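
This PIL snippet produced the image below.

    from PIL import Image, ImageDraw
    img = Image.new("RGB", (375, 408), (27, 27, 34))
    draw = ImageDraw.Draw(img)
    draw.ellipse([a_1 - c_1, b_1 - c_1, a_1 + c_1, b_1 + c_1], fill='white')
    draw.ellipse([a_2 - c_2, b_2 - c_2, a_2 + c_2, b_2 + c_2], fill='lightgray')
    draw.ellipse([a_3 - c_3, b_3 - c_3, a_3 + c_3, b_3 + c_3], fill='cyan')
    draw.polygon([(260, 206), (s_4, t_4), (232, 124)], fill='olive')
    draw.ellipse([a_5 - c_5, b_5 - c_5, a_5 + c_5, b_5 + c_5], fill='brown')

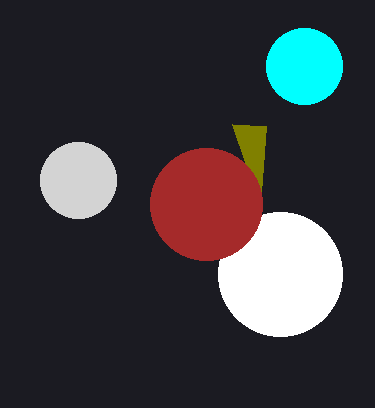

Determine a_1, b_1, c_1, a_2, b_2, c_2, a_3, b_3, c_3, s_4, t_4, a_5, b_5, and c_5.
a_1 = 280, b_1 = 274, c_1 = 62, a_2 = 78, b_2 = 180, c_2 = 38, a_3 = 304, b_3 = 66, c_3 = 38, s_4 = 266, t_4 = 126, a_5 = 206, b_5 = 204, c_5 = 56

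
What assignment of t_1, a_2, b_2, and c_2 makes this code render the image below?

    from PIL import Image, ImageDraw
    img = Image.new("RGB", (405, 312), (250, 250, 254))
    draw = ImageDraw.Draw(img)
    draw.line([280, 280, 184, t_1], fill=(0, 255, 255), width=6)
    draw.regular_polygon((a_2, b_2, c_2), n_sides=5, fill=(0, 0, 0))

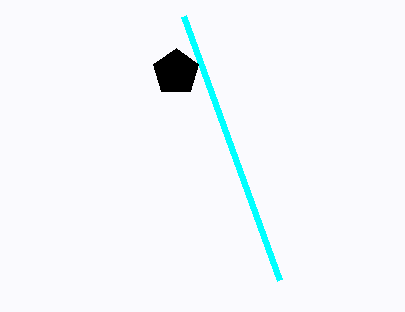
t_1 = 16, a_2 = 176, b_2 = 72, c_2 = 24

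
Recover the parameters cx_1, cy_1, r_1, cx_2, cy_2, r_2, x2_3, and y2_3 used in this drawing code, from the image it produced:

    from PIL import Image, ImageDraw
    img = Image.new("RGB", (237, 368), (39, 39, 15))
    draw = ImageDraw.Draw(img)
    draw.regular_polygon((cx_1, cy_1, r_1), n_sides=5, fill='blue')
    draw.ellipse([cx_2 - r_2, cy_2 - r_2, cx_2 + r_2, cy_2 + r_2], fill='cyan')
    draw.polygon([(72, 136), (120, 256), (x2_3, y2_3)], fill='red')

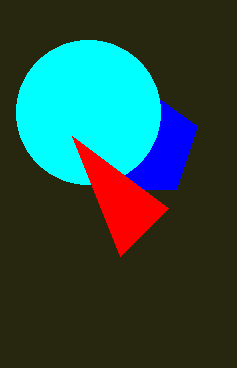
cx_1 = 144; cy_1 = 144; r_1 = 56; cx_2 = 88; cy_2 = 112; r_2 = 72; x2_3 = 168; y2_3 = 208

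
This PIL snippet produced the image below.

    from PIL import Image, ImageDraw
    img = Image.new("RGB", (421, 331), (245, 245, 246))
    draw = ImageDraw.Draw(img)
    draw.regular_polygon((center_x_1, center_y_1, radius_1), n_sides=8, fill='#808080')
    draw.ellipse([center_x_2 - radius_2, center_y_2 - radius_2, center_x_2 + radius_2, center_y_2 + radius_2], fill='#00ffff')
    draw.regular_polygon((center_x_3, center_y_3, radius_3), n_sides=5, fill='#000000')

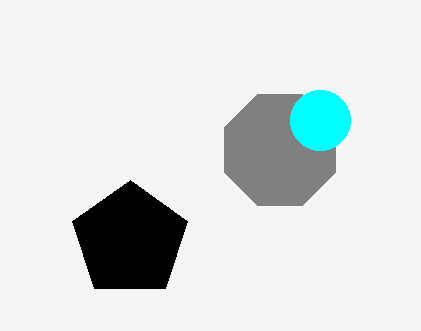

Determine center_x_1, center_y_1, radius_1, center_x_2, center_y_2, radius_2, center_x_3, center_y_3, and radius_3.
center_x_1 = 280, center_y_1 = 150, radius_1 = 60, center_x_2 = 320, center_y_2 = 120, radius_2 = 30, center_x_3 = 130, center_y_3 = 240, radius_3 = 60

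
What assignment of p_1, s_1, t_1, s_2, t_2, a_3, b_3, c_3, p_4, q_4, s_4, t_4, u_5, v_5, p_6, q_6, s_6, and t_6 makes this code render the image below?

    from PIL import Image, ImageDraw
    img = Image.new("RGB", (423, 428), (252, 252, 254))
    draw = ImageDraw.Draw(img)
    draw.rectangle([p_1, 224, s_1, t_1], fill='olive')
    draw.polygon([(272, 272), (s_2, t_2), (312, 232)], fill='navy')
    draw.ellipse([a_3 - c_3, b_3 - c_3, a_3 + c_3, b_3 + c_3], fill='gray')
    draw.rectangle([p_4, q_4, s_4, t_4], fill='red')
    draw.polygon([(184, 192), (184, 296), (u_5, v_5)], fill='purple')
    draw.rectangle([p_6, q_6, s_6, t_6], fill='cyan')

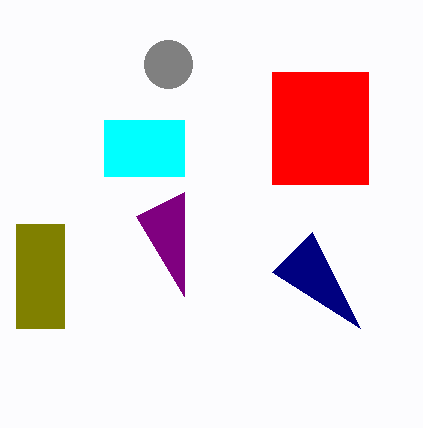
p_1 = 16, s_1 = 64, t_1 = 328, s_2 = 360, t_2 = 328, a_3 = 168, b_3 = 64, c_3 = 24, p_4 = 272, q_4 = 72, s_4 = 368, t_4 = 184, u_5 = 136, v_5 = 216, p_6 = 104, q_6 = 120, s_6 = 184, t_6 = 176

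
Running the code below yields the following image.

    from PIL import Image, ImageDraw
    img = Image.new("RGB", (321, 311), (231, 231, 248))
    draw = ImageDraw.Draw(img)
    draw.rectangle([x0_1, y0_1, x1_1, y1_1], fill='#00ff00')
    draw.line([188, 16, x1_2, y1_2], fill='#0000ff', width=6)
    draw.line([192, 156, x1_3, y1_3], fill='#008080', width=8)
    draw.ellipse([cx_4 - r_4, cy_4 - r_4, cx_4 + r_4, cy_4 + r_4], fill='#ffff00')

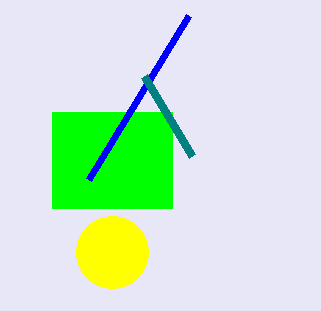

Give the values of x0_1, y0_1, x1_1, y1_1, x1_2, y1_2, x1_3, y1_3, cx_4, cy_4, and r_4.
x0_1 = 52
y0_1 = 112
x1_1 = 172
y1_1 = 208
x1_2 = 88
y1_2 = 180
x1_3 = 144
y1_3 = 76
cx_4 = 112
cy_4 = 252
r_4 = 36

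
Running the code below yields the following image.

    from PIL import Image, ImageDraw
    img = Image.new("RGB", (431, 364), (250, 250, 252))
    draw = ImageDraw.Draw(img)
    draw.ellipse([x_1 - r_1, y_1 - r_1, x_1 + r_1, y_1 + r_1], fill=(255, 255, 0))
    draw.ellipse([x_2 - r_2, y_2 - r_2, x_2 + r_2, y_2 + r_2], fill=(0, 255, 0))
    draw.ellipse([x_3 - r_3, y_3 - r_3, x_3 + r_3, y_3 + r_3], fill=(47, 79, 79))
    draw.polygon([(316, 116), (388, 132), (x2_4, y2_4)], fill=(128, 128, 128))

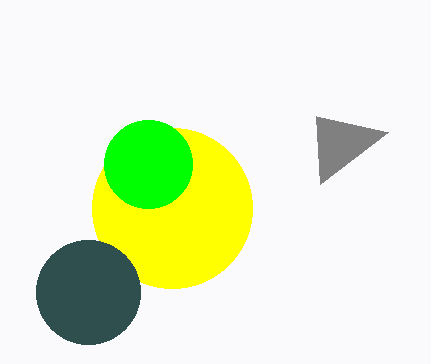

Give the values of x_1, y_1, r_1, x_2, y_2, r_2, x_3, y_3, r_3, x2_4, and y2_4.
x_1 = 172, y_1 = 208, r_1 = 80, x_2 = 148, y_2 = 164, r_2 = 44, x_3 = 88, y_3 = 292, r_3 = 52, x2_4 = 320, y2_4 = 184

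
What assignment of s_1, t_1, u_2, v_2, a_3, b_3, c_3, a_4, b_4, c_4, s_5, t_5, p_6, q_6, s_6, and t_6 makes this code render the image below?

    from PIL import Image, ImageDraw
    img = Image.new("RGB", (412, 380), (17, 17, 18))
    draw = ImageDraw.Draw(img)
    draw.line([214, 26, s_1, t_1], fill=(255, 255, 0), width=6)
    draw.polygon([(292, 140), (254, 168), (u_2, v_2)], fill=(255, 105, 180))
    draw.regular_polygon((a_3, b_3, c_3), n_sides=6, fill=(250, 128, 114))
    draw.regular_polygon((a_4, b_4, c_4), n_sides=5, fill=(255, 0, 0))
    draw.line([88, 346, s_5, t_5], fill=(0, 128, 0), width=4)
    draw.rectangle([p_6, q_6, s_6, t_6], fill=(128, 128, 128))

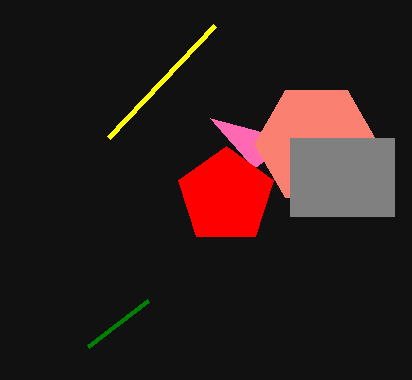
s_1 = 108, t_1 = 138, u_2 = 210, v_2 = 118, a_3 = 316, b_3 = 144, c_3 = 62, a_4 = 226, b_4 = 196, c_4 = 50, s_5 = 148, t_5 = 300, p_6 = 290, q_6 = 138, s_6 = 394, t_6 = 216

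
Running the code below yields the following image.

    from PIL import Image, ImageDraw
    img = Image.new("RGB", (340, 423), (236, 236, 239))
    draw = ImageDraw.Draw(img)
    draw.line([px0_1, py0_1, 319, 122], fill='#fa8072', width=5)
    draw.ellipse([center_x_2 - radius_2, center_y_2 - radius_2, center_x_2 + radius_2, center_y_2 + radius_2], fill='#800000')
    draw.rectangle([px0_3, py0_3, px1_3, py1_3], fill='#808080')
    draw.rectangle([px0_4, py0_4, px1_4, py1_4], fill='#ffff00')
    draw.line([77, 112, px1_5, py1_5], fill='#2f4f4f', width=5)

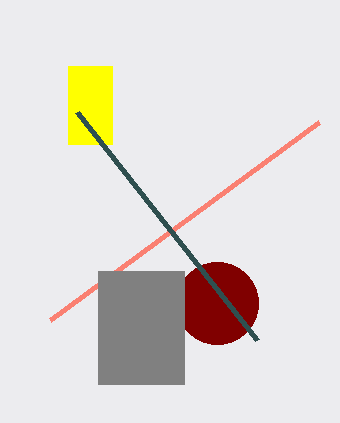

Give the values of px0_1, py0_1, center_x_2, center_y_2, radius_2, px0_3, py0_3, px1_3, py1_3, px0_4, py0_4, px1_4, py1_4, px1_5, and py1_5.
px0_1 = 50; py0_1 = 320; center_x_2 = 217; center_y_2 = 303; radius_2 = 41; px0_3 = 98; py0_3 = 271; px1_3 = 184; py1_3 = 384; px0_4 = 68; py0_4 = 66; px1_4 = 112; py1_4 = 144; px1_5 = 257; py1_5 = 340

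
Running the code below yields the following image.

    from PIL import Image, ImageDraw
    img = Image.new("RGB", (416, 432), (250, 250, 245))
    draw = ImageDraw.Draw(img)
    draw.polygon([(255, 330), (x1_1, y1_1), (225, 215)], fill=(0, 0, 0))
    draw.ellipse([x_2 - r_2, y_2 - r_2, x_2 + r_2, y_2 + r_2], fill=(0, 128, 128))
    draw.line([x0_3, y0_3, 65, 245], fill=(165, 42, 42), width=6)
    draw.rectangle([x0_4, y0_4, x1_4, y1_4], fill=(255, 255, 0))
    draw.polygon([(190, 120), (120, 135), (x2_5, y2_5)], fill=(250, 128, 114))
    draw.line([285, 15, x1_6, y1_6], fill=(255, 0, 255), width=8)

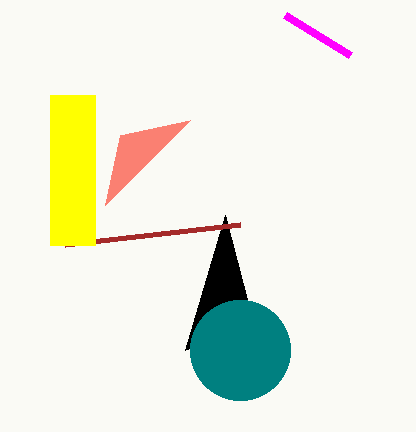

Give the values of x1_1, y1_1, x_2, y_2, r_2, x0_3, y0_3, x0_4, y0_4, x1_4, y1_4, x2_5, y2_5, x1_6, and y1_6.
x1_1 = 185; y1_1 = 350; x_2 = 240; y_2 = 350; r_2 = 50; x0_3 = 240; y0_3 = 225; x0_4 = 50; y0_4 = 95; x1_4 = 95; y1_4 = 245; x2_5 = 105; y2_5 = 205; x1_6 = 350; y1_6 = 55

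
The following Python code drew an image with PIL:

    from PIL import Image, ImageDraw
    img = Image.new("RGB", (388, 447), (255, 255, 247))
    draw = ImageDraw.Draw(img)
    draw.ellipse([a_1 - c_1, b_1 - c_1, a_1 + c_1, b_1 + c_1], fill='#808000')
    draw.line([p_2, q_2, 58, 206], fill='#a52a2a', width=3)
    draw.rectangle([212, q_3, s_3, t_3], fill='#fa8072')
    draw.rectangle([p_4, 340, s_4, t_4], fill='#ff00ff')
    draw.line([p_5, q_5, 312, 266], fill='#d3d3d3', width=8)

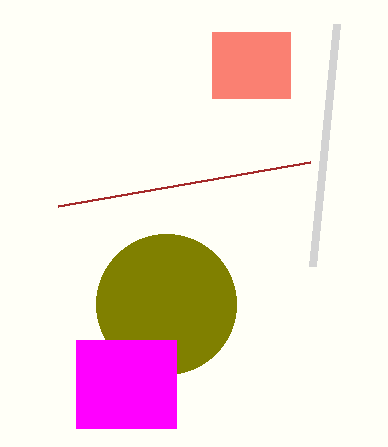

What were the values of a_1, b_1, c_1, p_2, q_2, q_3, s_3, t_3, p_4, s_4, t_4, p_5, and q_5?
a_1 = 166, b_1 = 304, c_1 = 70, p_2 = 310, q_2 = 162, q_3 = 32, s_3 = 290, t_3 = 98, p_4 = 76, s_4 = 176, t_4 = 428, p_5 = 336, q_5 = 24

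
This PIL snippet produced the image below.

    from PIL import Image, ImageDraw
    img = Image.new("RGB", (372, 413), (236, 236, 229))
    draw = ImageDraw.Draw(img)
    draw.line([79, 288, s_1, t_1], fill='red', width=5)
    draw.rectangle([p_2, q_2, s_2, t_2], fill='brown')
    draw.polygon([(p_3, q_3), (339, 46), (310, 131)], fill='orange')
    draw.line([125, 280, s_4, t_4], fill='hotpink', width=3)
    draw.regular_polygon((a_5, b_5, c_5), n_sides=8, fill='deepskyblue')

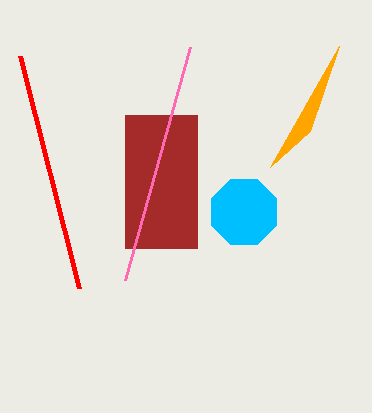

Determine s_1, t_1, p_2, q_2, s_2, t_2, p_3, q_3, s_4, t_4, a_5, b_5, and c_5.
s_1 = 20; t_1 = 56; p_2 = 125; q_2 = 115; s_2 = 197; t_2 = 248; p_3 = 270; q_3 = 167; s_4 = 190; t_4 = 47; a_5 = 244; b_5 = 212; c_5 = 35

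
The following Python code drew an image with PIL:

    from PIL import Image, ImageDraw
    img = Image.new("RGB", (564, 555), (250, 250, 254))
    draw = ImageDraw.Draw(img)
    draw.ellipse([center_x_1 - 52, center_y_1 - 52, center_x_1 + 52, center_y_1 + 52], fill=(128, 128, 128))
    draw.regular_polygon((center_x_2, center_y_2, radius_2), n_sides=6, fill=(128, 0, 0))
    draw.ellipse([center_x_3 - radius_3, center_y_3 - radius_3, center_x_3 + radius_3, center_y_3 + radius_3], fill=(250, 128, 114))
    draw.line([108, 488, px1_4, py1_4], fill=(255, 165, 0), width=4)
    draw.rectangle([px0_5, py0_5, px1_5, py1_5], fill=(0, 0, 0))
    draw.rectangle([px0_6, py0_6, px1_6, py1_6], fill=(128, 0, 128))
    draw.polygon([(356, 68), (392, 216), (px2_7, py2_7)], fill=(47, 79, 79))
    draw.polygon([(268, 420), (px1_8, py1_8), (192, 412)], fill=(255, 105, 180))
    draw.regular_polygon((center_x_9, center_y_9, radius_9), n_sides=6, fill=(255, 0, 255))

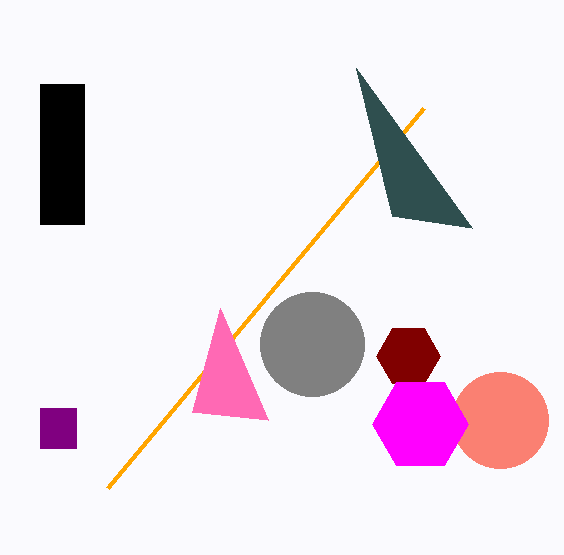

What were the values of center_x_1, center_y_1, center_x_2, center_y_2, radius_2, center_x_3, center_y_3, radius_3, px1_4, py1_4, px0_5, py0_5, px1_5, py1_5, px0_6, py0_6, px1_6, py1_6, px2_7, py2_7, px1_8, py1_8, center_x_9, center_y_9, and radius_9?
center_x_1 = 312, center_y_1 = 344, center_x_2 = 408, center_y_2 = 356, radius_2 = 32, center_x_3 = 500, center_y_3 = 420, radius_3 = 48, px1_4 = 424, py1_4 = 108, px0_5 = 40, py0_5 = 84, px1_5 = 84, py1_5 = 224, px0_6 = 40, py0_6 = 408, px1_6 = 76, py1_6 = 448, px2_7 = 472, py2_7 = 228, px1_8 = 220, py1_8 = 308, center_x_9 = 420, center_y_9 = 424, radius_9 = 48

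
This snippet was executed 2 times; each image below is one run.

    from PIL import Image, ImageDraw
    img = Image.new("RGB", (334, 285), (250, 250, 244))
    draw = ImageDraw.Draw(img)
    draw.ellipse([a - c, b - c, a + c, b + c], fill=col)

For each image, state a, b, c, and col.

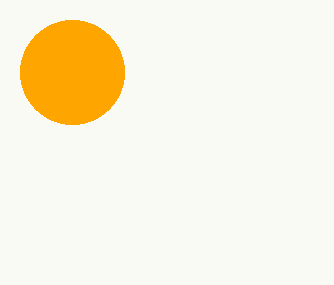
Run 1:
a = 72, b = 72, c = 52, col = 'orange'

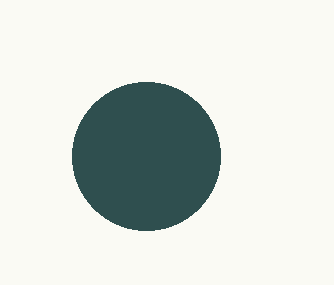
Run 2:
a = 146, b = 156, c = 74, col = 'darkslategray'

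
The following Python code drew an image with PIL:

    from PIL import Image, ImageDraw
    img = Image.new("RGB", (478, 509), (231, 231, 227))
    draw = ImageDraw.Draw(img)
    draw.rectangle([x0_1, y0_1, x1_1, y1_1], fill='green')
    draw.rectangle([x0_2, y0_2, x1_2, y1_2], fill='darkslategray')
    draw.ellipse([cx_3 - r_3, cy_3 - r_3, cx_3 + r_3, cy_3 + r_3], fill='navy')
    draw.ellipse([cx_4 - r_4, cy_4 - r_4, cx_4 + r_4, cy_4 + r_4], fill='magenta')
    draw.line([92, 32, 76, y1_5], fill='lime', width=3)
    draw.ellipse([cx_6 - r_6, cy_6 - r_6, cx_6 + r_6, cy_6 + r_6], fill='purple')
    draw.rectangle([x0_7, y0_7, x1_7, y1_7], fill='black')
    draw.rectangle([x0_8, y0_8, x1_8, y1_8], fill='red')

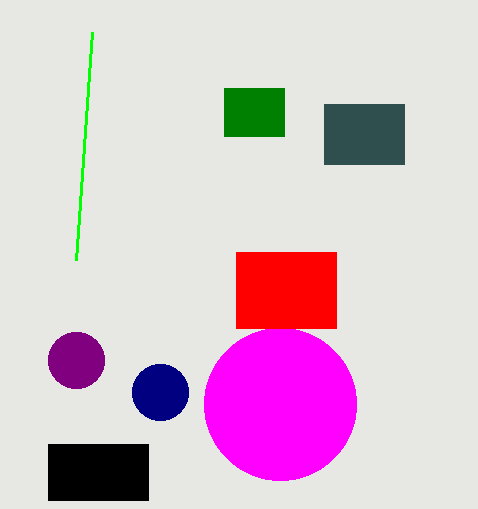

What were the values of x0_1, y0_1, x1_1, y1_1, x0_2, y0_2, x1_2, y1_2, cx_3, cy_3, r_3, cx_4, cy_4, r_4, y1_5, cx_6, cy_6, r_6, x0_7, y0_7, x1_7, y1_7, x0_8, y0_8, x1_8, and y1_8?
x0_1 = 224
y0_1 = 88
x1_1 = 284
y1_1 = 136
x0_2 = 324
y0_2 = 104
x1_2 = 404
y1_2 = 164
cx_3 = 160
cy_3 = 392
r_3 = 28
cx_4 = 280
cy_4 = 404
r_4 = 76
y1_5 = 260
cx_6 = 76
cy_6 = 360
r_6 = 28
x0_7 = 48
y0_7 = 444
x1_7 = 148
y1_7 = 500
x0_8 = 236
y0_8 = 252
x1_8 = 336
y1_8 = 328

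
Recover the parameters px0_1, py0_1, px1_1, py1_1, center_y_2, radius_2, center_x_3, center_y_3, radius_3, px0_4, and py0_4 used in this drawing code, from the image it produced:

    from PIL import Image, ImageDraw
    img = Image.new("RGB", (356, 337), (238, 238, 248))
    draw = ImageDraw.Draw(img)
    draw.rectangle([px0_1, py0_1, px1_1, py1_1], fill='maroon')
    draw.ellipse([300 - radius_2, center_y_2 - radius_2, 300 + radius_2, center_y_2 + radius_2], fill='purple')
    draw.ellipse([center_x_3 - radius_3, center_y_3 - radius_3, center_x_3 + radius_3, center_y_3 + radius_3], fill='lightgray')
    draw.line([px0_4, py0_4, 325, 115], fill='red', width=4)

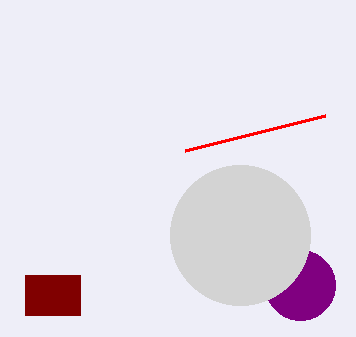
px0_1 = 25, py0_1 = 275, px1_1 = 80, py1_1 = 315, center_y_2 = 285, radius_2 = 35, center_x_3 = 240, center_y_3 = 235, radius_3 = 70, px0_4 = 185, py0_4 = 150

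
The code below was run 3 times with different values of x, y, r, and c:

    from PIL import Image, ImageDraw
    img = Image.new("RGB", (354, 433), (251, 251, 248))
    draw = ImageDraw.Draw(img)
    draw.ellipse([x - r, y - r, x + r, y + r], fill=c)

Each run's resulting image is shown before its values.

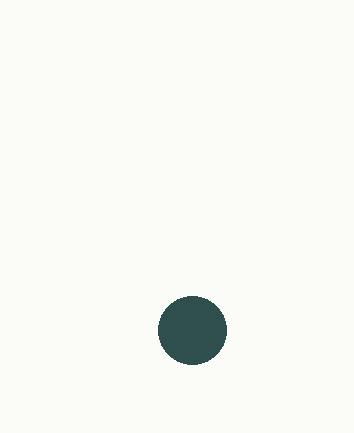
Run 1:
x = 192; y = 330; r = 34; c = 'darkslategray'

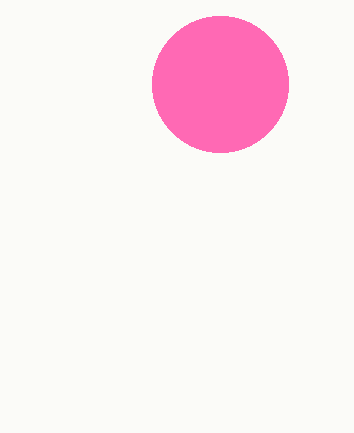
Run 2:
x = 220; y = 84; r = 68; c = 'hotpink'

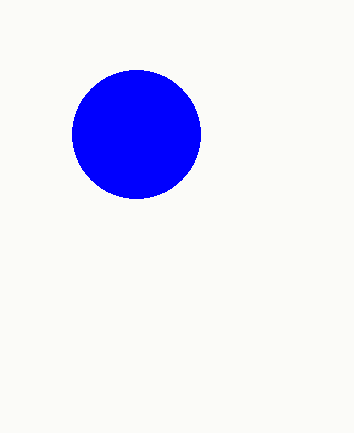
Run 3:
x = 136, y = 134, r = 64, c = 'blue'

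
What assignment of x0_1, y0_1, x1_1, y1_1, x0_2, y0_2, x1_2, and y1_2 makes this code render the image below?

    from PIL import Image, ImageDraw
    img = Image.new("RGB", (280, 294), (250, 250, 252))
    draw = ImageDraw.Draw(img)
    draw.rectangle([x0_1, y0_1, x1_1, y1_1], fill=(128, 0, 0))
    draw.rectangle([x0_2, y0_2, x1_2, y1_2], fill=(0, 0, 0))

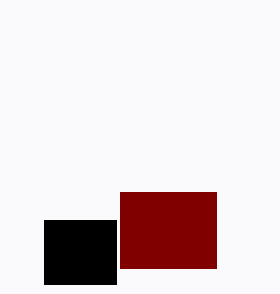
x0_1 = 120
y0_1 = 192
x1_1 = 216
y1_1 = 268
x0_2 = 44
y0_2 = 220
x1_2 = 116
y1_2 = 284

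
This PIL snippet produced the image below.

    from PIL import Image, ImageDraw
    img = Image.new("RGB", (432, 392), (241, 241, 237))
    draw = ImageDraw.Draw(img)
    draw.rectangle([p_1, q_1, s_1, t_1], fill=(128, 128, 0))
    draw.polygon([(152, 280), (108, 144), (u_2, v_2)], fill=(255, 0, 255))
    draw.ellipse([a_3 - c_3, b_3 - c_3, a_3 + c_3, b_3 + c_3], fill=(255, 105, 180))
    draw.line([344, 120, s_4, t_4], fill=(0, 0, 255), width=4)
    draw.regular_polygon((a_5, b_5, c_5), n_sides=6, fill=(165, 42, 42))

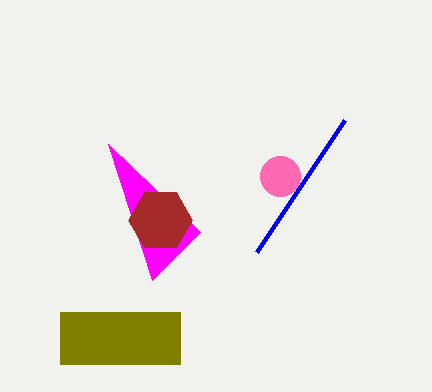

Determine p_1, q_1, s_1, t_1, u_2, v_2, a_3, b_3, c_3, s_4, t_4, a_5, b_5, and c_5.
p_1 = 60
q_1 = 312
s_1 = 180
t_1 = 364
u_2 = 200
v_2 = 232
a_3 = 280
b_3 = 176
c_3 = 20
s_4 = 256
t_4 = 252
a_5 = 160
b_5 = 220
c_5 = 32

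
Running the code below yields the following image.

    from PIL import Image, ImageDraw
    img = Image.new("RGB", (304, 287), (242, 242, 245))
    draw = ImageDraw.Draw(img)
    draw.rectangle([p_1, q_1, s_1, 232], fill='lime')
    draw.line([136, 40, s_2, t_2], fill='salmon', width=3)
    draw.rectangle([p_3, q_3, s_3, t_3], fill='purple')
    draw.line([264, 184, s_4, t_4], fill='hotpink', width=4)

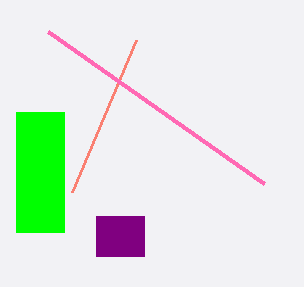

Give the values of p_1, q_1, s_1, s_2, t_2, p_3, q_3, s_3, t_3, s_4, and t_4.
p_1 = 16, q_1 = 112, s_1 = 64, s_2 = 72, t_2 = 192, p_3 = 96, q_3 = 216, s_3 = 144, t_3 = 256, s_4 = 48, t_4 = 32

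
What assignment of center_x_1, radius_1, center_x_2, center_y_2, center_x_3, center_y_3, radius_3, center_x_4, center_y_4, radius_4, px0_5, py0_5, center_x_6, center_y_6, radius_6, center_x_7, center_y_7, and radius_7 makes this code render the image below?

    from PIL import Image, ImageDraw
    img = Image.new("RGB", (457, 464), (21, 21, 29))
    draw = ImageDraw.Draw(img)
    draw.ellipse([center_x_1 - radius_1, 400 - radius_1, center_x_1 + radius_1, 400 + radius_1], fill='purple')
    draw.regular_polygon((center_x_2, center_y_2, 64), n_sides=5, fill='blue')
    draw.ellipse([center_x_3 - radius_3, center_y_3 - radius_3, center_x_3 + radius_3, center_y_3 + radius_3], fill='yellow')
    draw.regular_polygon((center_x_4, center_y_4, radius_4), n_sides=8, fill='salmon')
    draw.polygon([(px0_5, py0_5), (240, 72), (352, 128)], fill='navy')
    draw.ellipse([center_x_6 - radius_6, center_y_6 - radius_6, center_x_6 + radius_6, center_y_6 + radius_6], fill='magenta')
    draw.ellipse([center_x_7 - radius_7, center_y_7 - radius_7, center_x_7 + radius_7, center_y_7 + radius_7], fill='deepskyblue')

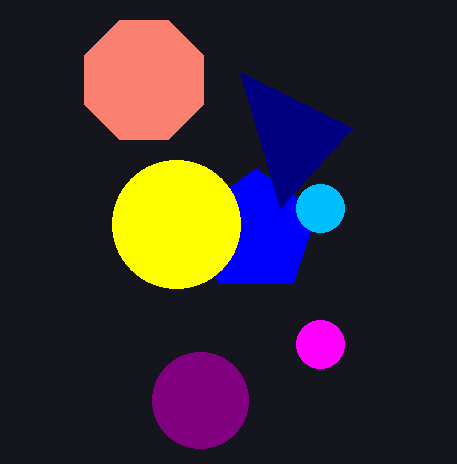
center_x_1 = 200; radius_1 = 48; center_x_2 = 256; center_y_2 = 232; center_x_3 = 176; center_y_3 = 224; radius_3 = 64; center_x_4 = 144; center_y_4 = 80; radius_4 = 64; px0_5 = 280; py0_5 = 208; center_x_6 = 320; center_y_6 = 344; radius_6 = 24; center_x_7 = 320; center_y_7 = 208; radius_7 = 24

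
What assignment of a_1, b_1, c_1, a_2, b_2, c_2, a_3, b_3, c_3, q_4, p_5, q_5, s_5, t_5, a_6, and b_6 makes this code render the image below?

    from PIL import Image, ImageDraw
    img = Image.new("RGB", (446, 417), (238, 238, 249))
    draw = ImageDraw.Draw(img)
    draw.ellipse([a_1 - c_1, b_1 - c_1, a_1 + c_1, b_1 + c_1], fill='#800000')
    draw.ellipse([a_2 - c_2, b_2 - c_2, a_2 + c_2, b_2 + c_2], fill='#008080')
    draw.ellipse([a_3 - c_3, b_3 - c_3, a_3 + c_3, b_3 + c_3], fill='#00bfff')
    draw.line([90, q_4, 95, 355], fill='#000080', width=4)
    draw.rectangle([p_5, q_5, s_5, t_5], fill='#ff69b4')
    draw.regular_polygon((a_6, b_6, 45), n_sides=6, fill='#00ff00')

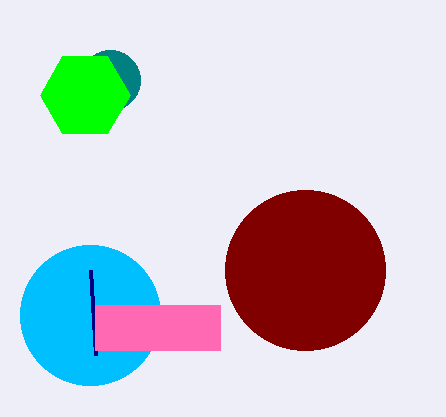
a_1 = 305, b_1 = 270, c_1 = 80, a_2 = 110, b_2 = 80, c_2 = 30, a_3 = 90, b_3 = 315, c_3 = 70, q_4 = 270, p_5 = 95, q_5 = 305, s_5 = 220, t_5 = 350, a_6 = 85, b_6 = 95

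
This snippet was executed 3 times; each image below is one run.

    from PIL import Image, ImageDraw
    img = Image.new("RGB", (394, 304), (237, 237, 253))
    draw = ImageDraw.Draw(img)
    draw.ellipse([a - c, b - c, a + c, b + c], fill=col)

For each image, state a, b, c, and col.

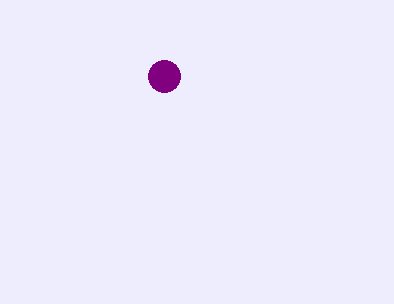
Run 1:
a = 164; b = 76; c = 16; col = 'purple'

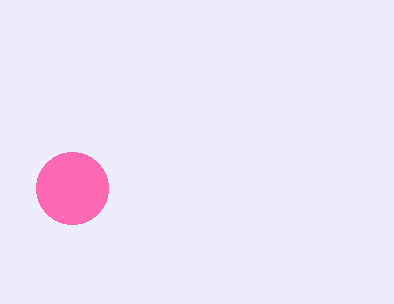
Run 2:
a = 72, b = 188, c = 36, col = 'hotpink'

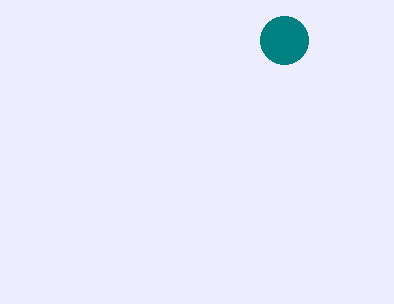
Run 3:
a = 284, b = 40, c = 24, col = 'teal'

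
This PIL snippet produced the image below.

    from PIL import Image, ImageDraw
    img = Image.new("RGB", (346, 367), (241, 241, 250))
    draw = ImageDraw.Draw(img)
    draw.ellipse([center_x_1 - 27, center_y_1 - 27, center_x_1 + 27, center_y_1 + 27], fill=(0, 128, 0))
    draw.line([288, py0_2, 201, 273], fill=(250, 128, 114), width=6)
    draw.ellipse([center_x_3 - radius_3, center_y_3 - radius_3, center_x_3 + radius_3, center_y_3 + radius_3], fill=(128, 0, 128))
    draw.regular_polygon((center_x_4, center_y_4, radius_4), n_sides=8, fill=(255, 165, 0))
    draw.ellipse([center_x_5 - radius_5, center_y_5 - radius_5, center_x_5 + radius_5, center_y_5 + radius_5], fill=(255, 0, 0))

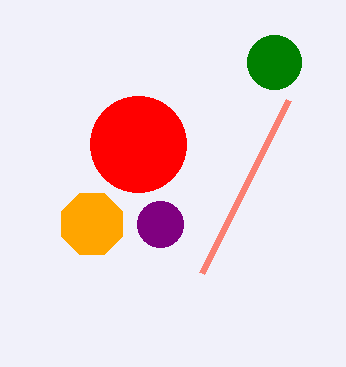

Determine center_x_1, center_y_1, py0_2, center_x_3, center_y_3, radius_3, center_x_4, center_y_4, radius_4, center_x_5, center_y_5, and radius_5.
center_x_1 = 274; center_y_1 = 62; py0_2 = 100; center_x_3 = 160; center_y_3 = 224; radius_3 = 23; center_x_4 = 92; center_y_4 = 224; radius_4 = 33; center_x_5 = 138; center_y_5 = 144; radius_5 = 48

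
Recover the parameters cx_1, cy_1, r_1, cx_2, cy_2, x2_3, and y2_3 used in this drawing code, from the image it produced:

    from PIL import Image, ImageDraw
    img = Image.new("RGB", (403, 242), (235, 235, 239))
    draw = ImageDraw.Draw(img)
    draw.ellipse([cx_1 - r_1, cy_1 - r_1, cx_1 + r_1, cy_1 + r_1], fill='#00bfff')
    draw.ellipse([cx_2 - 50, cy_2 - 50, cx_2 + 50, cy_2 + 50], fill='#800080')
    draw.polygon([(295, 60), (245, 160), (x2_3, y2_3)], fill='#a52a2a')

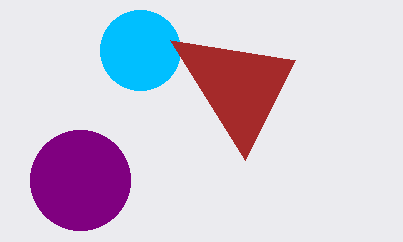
cx_1 = 140
cy_1 = 50
r_1 = 40
cx_2 = 80
cy_2 = 180
x2_3 = 170
y2_3 = 40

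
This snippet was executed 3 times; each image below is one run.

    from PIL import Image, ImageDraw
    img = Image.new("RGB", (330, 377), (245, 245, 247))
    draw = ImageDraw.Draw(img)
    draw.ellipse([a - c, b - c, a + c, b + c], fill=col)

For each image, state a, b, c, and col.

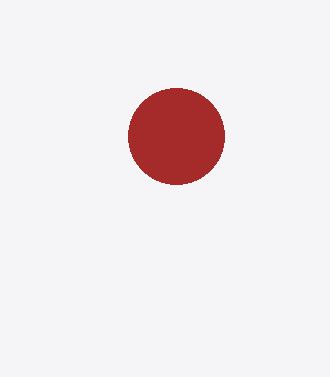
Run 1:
a = 176
b = 136
c = 48
col = 'brown'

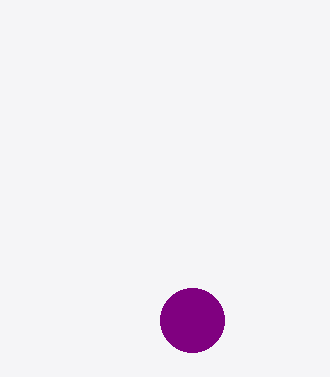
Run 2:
a = 192; b = 320; c = 32; col = 'purple'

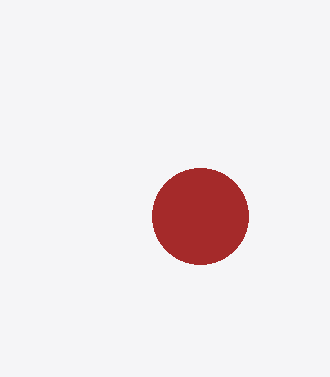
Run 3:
a = 200; b = 216; c = 48; col = 'brown'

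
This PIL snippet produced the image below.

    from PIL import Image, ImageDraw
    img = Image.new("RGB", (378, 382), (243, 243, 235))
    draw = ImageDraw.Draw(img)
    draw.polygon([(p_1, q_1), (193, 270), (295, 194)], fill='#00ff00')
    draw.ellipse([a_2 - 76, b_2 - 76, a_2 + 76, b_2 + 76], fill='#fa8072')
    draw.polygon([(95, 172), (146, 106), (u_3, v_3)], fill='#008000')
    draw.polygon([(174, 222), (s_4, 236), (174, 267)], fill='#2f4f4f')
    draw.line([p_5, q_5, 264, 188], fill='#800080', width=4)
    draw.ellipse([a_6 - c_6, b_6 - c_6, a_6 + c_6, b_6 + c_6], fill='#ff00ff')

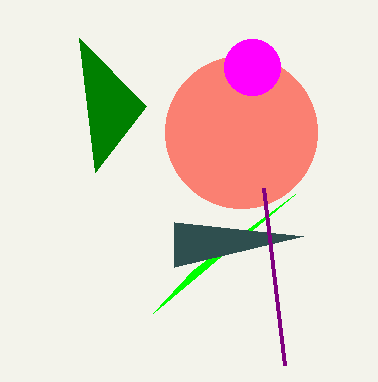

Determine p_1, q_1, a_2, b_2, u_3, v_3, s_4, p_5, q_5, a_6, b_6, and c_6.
p_1 = 153, q_1 = 313, a_2 = 241, b_2 = 132, u_3 = 79, v_3 = 38, s_4 = 303, p_5 = 285, q_5 = 365, a_6 = 252, b_6 = 67, c_6 = 28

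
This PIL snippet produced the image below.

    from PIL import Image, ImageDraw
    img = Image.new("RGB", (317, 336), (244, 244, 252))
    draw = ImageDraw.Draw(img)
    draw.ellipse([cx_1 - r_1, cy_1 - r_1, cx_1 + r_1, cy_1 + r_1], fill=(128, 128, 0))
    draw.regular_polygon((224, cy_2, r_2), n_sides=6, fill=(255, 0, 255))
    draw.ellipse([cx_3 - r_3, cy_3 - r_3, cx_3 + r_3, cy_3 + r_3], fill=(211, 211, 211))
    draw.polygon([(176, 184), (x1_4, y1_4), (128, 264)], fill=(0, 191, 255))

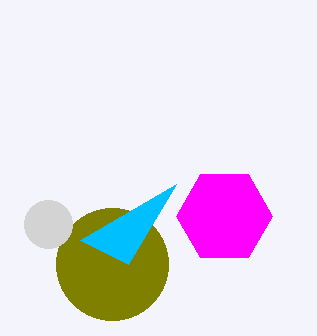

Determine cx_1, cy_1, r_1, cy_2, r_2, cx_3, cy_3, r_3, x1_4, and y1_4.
cx_1 = 112; cy_1 = 264; r_1 = 56; cy_2 = 216; r_2 = 48; cx_3 = 48; cy_3 = 224; r_3 = 24; x1_4 = 80; y1_4 = 240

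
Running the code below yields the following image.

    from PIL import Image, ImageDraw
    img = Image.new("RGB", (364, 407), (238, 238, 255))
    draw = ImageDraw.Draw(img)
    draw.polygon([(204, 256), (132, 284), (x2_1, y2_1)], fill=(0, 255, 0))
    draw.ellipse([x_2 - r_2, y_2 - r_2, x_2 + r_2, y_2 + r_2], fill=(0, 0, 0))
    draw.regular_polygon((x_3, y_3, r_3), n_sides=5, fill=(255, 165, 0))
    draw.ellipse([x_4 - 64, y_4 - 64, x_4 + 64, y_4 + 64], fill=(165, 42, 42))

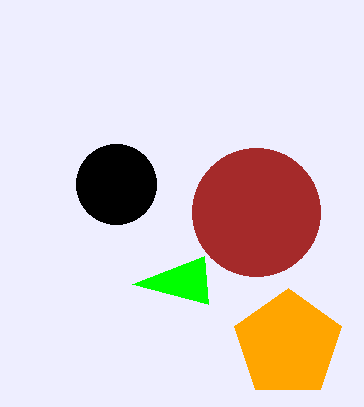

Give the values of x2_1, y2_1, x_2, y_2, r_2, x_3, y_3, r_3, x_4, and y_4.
x2_1 = 208; y2_1 = 304; x_2 = 116; y_2 = 184; r_2 = 40; x_3 = 288; y_3 = 344; r_3 = 56; x_4 = 256; y_4 = 212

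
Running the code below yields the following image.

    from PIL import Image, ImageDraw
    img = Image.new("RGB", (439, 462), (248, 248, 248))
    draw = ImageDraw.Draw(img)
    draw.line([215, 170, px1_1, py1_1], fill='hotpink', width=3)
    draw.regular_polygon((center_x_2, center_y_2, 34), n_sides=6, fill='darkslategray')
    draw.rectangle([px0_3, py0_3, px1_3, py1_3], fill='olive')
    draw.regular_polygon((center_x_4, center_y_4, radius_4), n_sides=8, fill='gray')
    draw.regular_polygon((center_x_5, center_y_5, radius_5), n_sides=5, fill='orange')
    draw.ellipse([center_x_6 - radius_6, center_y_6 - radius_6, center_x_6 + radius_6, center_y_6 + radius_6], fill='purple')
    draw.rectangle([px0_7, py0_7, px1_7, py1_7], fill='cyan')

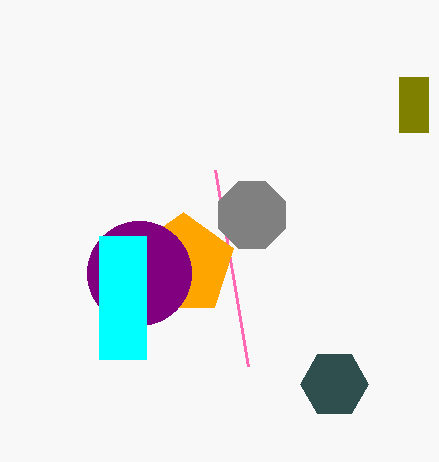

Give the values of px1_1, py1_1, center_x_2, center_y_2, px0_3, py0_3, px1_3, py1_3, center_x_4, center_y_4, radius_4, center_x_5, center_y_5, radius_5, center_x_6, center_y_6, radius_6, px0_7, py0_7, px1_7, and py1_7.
px1_1 = 248, py1_1 = 366, center_x_2 = 334, center_y_2 = 384, px0_3 = 399, py0_3 = 77, px1_3 = 428, py1_3 = 132, center_x_4 = 252, center_y_4 = 215, radius_4 = 36, center_x_5 = 183, center_y_5 = 265, radius_5 = 53, center_x_6 = 139, center_y_6 = 273, radius_6 = 52, px0_7 = 99, py0_7 = 236, px1_7 = 146, py1_7 = 359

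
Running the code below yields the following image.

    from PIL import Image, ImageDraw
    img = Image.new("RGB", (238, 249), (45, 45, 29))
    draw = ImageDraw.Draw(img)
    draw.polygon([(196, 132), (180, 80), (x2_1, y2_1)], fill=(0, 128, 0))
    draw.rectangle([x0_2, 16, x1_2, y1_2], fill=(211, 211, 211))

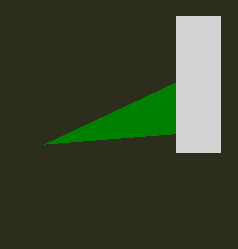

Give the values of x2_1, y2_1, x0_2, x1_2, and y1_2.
x2_1 = 44, y2_1 = 144, x0_2 = 176, x1_2 = 220, y1_2 = 152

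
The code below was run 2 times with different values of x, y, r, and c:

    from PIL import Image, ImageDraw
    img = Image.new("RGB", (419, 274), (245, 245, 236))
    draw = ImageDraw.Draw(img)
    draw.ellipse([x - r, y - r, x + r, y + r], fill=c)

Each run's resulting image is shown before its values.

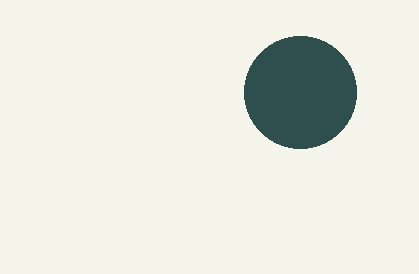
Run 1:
x = 300; y = 92; r = 56; c = 'darkslategray'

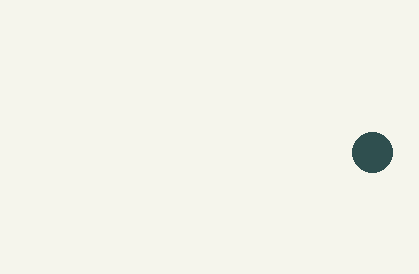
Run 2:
x = 372
y = 152
r = 20
c = 'darkslategray'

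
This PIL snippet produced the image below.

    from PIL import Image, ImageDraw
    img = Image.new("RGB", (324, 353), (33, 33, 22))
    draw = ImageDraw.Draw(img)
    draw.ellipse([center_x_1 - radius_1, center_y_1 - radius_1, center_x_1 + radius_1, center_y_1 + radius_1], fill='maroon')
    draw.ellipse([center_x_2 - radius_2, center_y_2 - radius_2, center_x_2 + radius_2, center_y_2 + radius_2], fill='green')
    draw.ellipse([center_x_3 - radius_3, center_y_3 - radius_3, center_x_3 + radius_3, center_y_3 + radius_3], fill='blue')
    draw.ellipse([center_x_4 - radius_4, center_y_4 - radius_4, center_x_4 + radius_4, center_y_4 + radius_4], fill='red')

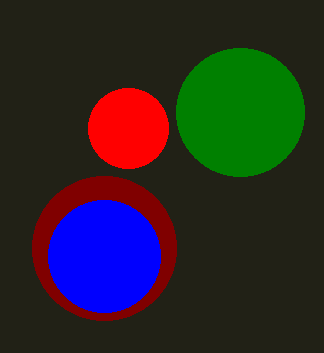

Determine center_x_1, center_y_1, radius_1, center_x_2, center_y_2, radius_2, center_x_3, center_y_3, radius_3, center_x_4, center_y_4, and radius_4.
center_x_1 = 104; center_y_1 = 248; radius_1 = 72; center_x_2 = 240; center_y_2 = 112; radius_2 = 64; center_x_3 = 104; center_y_3 = 256; radius_3 = 56; center_x_4 = 128; center_y_4 = 128; radius_4 = 40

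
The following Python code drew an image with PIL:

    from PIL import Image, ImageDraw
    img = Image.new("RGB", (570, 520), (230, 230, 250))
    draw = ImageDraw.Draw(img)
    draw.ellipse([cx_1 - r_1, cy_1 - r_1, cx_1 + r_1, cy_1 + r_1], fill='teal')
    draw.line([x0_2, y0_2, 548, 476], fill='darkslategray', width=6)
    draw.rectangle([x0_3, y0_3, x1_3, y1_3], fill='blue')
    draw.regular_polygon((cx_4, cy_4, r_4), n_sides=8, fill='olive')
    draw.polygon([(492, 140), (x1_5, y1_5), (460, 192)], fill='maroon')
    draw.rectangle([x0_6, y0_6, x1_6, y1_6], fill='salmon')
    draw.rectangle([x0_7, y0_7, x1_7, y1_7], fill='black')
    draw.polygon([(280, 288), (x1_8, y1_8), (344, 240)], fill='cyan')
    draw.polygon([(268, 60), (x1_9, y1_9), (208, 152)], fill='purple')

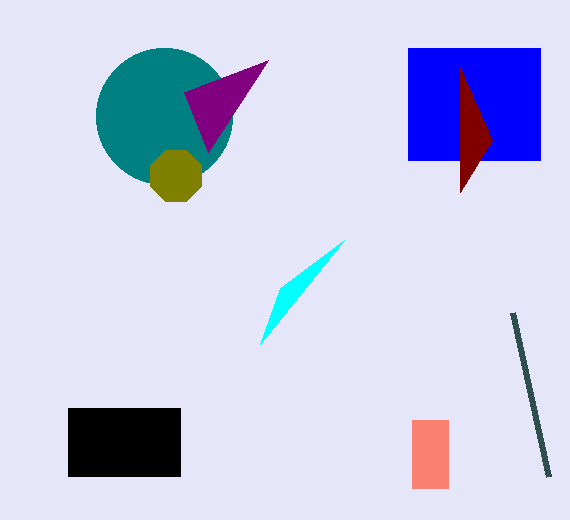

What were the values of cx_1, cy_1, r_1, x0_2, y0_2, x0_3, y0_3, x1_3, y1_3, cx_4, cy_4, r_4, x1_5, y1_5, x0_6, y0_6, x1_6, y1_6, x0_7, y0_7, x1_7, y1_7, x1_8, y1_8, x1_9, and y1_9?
cx_1 = 164
cy_1 = 116
r_1 = 68
x0_2 = 512
y0_2 = 312
x0_3 = 408
y0_3 = 48
x1_3 = 540
y1_3 = 160
cx_4 = 176
cy_4 = 176
r_4 = 28
x1_5 = 460
y1_5 = 68
x0_6 = 412
y0_6 = 420
x1_6 = 448
y1_6 = 488
x0_7 = 68
y0_7 = 408
x1_7 = 180
y1_7 = 476
x1_8 = 260
y1_8 = 344
x1_9 = 184
y1_9 = 92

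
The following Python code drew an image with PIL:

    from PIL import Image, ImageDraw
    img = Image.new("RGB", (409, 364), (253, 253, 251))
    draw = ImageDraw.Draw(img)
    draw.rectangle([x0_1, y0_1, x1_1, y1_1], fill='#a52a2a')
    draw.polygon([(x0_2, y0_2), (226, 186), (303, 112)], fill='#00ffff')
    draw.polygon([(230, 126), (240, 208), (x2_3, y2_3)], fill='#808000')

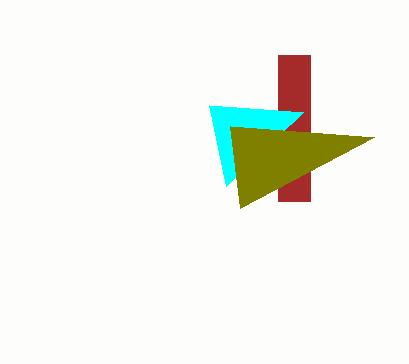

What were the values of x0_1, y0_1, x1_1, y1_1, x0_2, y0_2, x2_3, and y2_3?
x0_1 = 278, y0_1 = 55, x1_1 = 310, y1_1 = 201, x0_2 = 209, y0_2 = 105, x2_3 = 374, y2_3 = 137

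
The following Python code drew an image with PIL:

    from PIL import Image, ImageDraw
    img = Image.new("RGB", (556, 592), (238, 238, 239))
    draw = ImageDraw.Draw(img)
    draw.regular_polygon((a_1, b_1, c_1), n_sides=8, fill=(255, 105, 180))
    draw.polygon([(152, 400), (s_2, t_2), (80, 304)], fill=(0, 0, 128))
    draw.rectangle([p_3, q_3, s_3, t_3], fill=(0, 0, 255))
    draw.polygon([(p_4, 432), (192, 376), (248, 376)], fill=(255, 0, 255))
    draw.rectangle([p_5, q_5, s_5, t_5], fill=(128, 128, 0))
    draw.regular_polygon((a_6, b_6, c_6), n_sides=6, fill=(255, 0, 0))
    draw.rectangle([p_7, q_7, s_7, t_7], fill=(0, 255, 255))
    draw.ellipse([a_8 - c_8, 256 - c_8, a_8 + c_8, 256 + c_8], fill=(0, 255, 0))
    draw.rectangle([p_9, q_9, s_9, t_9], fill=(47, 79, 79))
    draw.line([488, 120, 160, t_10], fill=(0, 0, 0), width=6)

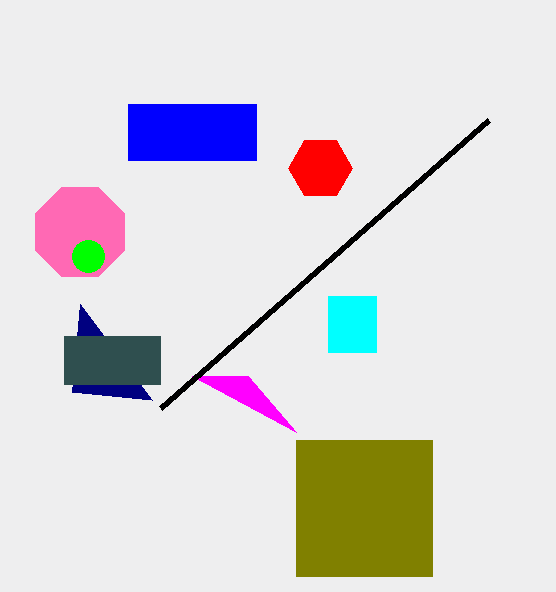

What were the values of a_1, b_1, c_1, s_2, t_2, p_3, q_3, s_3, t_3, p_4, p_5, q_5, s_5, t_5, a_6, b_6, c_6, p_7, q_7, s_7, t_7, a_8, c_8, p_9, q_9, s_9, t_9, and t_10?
a_1 = 80, b_1 = 232, c_1 = 48, s_2 = 72, t_2 = 392, p_3 = 128, q_3 = 104, s_3 = 256, t_3 = 160, p_4 = 296, p_5 = 296, q_5 = 440, s_5 = 432, t_5 = 576, a_6 = 320, b_6 = 168, c_6 = 32, p_7 = 328, q_7 = 296, s_7 = 376, t_7 = 352, a_8 = 88, c_8 = 16, p_9 = 64, q_9 = 336, s_9 = 160, t_9 = 384, t_10 = 408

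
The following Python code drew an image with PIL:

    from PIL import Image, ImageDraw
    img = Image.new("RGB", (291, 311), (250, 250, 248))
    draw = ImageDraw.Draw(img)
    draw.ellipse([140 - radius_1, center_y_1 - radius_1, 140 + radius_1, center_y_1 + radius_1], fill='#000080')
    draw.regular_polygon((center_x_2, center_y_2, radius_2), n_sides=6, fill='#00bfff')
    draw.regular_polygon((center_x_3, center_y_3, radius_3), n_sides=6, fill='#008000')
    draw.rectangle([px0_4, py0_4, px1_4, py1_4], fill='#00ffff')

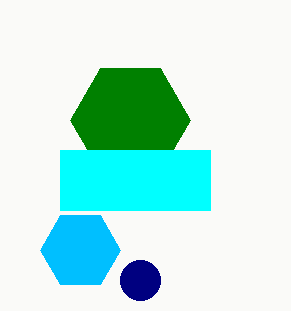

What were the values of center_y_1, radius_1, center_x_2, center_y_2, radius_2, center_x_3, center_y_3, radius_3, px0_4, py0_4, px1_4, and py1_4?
center_y_1 = 280
radius_1 = 20
center_x_2 = 80
center_y_2 = 250
radius_2 = 40
center_x_3 = 130
center_y_3 = 120
radius_3 = 60
px0_4 = 60
py0_4 = 150
px1_4 = 210
py1_4 = 210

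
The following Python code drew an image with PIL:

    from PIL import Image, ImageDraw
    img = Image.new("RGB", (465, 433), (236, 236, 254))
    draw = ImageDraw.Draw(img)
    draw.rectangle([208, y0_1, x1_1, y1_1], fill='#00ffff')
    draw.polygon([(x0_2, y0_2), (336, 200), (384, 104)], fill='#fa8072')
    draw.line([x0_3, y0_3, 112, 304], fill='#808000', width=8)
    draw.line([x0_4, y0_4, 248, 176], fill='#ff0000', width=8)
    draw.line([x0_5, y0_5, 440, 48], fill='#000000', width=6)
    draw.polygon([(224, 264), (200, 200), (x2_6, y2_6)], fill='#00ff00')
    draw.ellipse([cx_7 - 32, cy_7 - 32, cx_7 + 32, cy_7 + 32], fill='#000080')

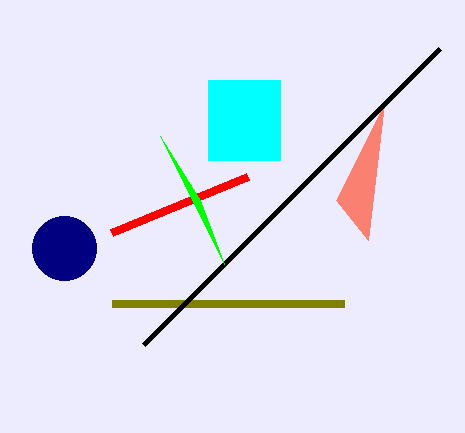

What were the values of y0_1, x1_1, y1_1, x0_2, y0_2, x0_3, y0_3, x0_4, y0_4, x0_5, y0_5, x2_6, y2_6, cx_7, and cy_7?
y0_1 = 80, x1_1 = 280, y1_1 = 160, x0_2 = 368, y0_2 = 240, x0_3 = 344, y0_3 = 304, x0_4 = 112, y0_4 = 232, x0_5 = 144, y0_5 = 344, x2_6 = 160, y2_6 = 136, cx_7 = 64, cy_7 = 248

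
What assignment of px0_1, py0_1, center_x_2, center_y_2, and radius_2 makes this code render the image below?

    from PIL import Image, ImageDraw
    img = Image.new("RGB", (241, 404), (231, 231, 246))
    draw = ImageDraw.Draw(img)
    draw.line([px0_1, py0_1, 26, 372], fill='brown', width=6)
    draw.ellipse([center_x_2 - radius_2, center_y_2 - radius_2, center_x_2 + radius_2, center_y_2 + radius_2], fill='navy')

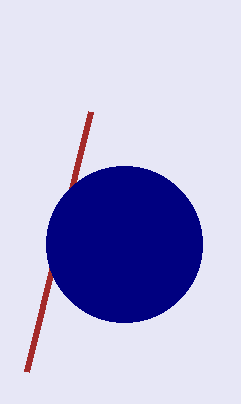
px0_1 = 90, py0_1 = 112, center_x_2 = 124, center_y_2 = 244, radius_2 = 78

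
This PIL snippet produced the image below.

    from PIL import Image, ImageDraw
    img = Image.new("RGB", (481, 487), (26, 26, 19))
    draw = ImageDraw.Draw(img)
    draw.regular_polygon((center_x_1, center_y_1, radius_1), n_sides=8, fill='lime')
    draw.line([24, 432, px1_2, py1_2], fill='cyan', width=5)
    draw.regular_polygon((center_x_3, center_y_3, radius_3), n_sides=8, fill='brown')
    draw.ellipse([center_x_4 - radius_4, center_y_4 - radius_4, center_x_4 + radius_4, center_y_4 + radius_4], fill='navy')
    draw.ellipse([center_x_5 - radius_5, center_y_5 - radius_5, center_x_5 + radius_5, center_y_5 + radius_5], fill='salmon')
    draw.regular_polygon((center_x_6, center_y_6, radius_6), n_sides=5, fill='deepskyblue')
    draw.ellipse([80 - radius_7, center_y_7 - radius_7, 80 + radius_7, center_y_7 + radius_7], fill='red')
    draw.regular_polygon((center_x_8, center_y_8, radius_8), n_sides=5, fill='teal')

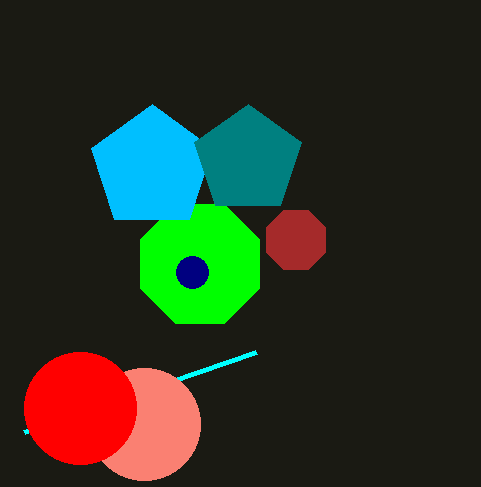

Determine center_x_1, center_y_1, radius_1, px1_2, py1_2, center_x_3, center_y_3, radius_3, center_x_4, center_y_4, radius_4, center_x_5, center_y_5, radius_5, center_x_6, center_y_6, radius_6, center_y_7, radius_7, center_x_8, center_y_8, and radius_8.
center_x_1 = 200, center_y_1 = 264, radius_1 = 64, px1_2 = 256, py1_2 = 352, center_x_3 = 296, center_y_3 = 240, radius_3 = 32, center_x_4 = 192, center_y_4 = 272, radius_4 = 16, center_x_5 = 144, center_y_5 = 424, radius_5 = 56, center_x_6 = 152, center_y_6 = 168, radius_6 = 64, center_y_7 = 408, radius_7 = 56, center_x_8 = 248, center_y_8 = 160, radius_8 = 56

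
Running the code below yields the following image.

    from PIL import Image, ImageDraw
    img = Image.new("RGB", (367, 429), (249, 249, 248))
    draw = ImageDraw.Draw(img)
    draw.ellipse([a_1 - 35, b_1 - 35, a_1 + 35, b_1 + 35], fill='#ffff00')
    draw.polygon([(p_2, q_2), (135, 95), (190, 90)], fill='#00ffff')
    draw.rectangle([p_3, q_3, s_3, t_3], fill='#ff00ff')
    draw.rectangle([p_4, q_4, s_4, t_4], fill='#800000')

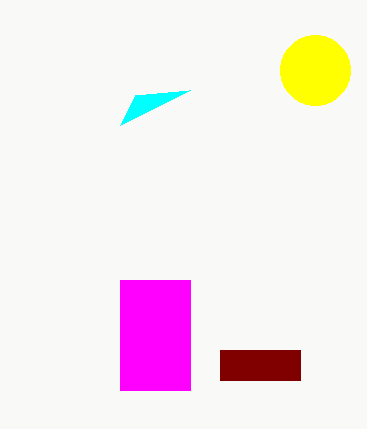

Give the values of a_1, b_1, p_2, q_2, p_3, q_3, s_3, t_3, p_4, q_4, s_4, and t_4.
a_1 = 315, b_1 = 70, p_2 = 120, q_2 = 125, p_3 = 120, q_3 = 280, s_3 = 190, t_3 = 390, p_4 = 220, q_4 = 350, s_4 = 300, t_4 = 380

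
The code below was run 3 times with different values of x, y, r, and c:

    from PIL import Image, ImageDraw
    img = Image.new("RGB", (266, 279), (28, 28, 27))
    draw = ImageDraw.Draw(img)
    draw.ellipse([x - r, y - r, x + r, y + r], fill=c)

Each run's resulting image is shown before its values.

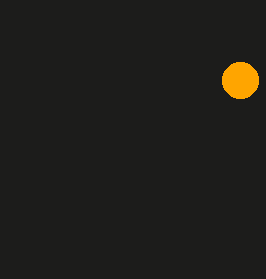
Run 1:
x = 240, y = 80, r = 18, c = 'orange'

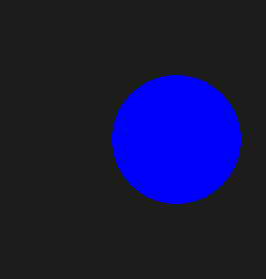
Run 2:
x = 176, y = 139, r = 64, c = 'blue'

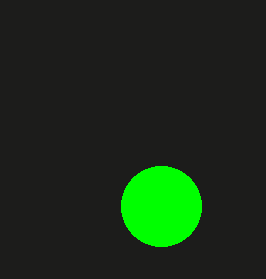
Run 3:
x = 161; y = 206; r = 40; c = 'lime'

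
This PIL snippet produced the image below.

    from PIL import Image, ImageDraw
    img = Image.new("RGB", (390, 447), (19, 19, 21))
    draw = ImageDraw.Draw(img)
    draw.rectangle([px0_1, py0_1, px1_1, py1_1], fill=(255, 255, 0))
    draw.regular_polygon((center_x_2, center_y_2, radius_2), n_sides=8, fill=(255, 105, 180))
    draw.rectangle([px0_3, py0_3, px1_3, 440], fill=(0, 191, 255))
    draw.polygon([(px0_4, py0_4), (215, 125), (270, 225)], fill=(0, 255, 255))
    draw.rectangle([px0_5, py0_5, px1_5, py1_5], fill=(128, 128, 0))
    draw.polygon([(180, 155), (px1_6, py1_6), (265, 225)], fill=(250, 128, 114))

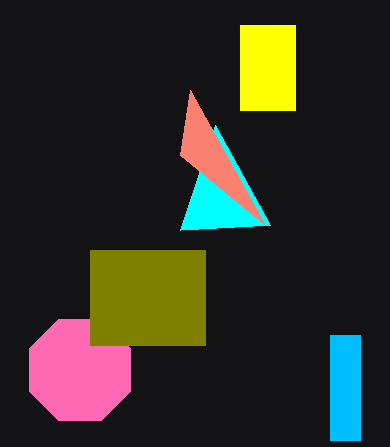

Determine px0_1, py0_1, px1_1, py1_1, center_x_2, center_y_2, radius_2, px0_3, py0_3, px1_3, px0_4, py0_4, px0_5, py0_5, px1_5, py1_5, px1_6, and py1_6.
px0_1 = 240; py0_1 = 25; px1_1 = 295; py1_1 = 110; center_x_2 = 80; center_y_2 = 370; radius_2 = 55; px0_3 = 330; py0_3 = 335; px1_3 = 360; px0_4 = 180; py0_4 = 230; px0_5 = 90; py0_5 = 250; px1_5 = 205; py1_5 = 345; px1_6 = 190; py1_6 = 90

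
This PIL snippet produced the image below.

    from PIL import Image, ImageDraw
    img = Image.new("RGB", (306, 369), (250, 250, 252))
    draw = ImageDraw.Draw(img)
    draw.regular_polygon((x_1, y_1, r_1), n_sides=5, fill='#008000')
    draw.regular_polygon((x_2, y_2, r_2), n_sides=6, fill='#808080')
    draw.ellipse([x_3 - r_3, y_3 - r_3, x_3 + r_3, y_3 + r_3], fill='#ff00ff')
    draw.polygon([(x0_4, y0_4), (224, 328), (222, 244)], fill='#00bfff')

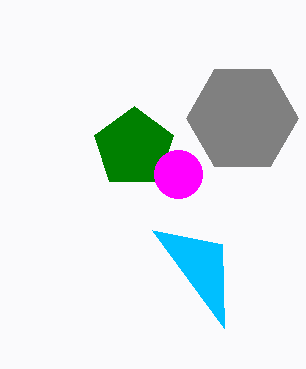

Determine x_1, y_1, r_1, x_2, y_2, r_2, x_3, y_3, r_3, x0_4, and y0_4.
x_1 = 134
y_1 = 148
r_1 = 42
x_2 = 242
y_2 = 118
r_2 = 56
x_3 = 178
y_3 = 174
r_3 = 24
x0_4 = 152
y0_4 = 230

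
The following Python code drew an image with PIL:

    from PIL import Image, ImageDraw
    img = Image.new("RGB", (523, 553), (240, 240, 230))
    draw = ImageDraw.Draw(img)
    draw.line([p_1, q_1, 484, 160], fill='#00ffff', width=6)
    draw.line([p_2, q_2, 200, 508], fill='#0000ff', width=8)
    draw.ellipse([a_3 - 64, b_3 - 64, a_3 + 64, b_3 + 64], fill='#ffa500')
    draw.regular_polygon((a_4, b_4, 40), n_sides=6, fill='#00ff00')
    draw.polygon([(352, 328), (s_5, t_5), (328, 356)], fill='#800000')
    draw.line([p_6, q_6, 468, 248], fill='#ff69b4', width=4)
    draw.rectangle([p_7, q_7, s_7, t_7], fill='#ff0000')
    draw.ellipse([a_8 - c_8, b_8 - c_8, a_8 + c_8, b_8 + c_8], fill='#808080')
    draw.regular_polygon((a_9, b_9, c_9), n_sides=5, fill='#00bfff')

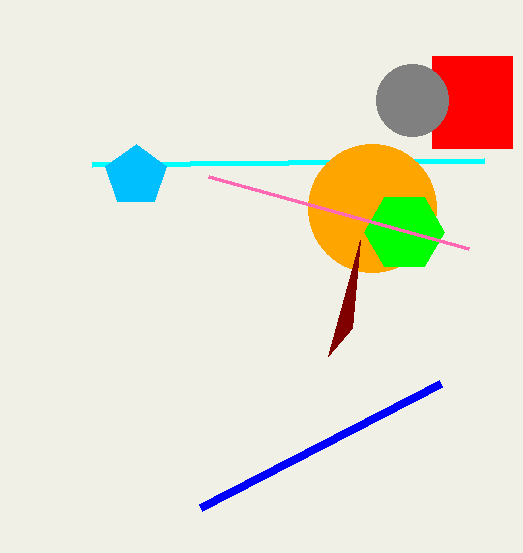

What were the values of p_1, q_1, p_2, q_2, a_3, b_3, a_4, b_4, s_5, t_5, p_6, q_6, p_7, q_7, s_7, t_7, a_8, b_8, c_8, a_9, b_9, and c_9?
p_1 = 92
q_1 = 164
p_2 = 440
q_2 = 384
a_3 = 372
b_3 = 208
a_4 = 404
b_4 = 232
s_5 = 360
t_5 = 240
p_6 = 208
q_6 = 176
p_7 = 432
q_7 = 56
s_7 = 512
t_7 = 148
a_8 = 412
b_8 = 100
c_8 = 36
a_9 = 136
b_9 = 176
c_9 = 32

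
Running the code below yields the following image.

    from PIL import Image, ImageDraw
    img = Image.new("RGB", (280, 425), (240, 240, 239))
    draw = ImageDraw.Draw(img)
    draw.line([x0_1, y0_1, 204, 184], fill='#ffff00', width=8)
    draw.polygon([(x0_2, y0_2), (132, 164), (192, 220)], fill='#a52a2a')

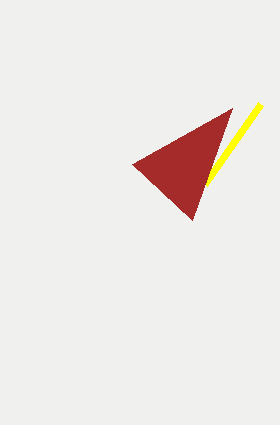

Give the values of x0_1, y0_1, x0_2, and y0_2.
x0_1 = 260
y0_1 = 104
x0_2 = 232
y0_2 = 108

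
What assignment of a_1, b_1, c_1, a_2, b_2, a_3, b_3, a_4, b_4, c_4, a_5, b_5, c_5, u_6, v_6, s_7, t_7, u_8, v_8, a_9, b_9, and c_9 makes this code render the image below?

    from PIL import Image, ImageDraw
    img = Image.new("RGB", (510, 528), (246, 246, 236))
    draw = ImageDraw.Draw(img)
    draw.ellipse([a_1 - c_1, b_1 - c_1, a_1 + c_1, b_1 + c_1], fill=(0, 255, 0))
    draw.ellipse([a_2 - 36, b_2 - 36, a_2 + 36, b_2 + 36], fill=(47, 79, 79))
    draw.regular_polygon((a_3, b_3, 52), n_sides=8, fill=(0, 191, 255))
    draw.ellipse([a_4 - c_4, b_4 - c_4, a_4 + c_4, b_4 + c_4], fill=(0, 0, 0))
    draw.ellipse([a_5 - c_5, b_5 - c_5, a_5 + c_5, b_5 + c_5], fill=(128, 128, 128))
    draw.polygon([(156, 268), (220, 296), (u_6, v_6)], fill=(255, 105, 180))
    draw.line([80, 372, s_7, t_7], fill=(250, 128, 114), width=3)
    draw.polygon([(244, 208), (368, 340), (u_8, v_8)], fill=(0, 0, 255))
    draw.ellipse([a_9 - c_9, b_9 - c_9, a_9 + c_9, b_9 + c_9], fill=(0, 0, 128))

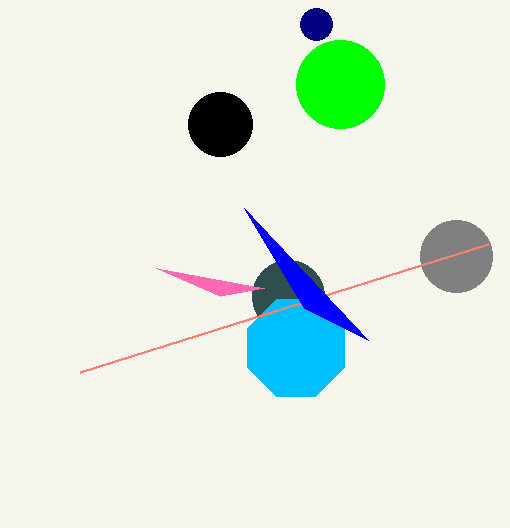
a_1 = 340
b_1 = 84
c_1 = 44
a_2 = 288
b_2 = 296
a_3 = 296
b_3 = 348
a_4 = 220
b_4 = 124
c_4 = 32
a_5 = 456
b_5 = 256
c_5 = 36
u_6 = 264
v_6 = 288
s_7 = 488
t_7 = 244
u_8 = 304
v_8 = 308
a_9 = 316
b_9 = 24
c_9 = 16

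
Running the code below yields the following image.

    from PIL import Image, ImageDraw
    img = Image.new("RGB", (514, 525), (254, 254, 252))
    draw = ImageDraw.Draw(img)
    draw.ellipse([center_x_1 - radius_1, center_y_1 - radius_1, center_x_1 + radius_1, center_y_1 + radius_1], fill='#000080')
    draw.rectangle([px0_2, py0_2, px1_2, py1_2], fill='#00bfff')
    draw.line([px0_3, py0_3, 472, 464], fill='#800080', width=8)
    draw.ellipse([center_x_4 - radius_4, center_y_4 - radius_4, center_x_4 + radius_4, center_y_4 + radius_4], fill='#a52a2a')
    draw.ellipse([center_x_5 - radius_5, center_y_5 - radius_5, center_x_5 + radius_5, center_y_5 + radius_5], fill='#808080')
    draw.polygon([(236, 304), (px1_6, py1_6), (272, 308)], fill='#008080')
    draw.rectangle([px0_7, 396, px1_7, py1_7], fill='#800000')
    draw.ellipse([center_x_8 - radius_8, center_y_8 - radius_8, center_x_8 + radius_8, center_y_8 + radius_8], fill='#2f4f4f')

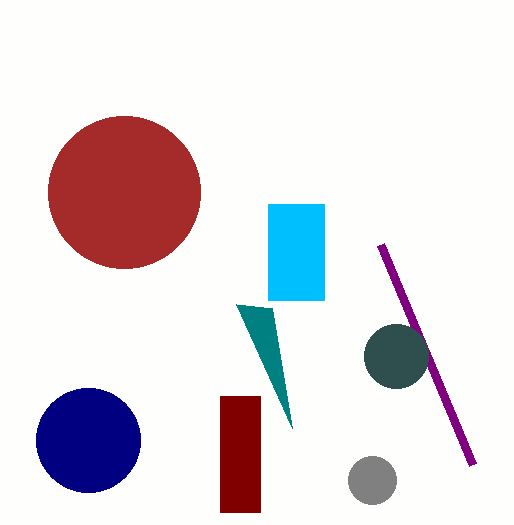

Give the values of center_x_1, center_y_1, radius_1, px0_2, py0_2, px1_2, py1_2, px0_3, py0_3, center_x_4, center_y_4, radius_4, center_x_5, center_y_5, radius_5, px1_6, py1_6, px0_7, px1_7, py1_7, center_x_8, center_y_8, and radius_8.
center_x_1 = 88; center_y_1 = 440; radius_1 = 52; px0_2 = 268; py0_2 = 204; px1_2 = 324; py1_2 = 300; px0_3 = 380; py0_3 = 244; center_x_4 = 124; center_y_4 = 192; radius_4 = 76; center_x_5 = 372; center_y_5 = 480; radius_5 = 24; px1_6 = 292; py1_6 = 428; px0_7 = 220; px1_7 = 260; py1_7 = 512; center_x_8 = 396; center_y_8 = 356; radius_8 = 32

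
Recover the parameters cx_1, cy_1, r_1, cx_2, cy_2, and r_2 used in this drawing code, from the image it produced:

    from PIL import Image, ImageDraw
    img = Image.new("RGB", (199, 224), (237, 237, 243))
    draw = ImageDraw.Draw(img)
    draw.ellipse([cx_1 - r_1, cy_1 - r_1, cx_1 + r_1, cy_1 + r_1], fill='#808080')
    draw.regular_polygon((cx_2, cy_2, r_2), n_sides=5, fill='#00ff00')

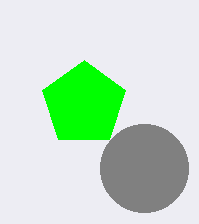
cx_1 = 144, cy_1 = 168, r_1 = 44, cx_2 = 84, cy_2 = 104, r_2 = 44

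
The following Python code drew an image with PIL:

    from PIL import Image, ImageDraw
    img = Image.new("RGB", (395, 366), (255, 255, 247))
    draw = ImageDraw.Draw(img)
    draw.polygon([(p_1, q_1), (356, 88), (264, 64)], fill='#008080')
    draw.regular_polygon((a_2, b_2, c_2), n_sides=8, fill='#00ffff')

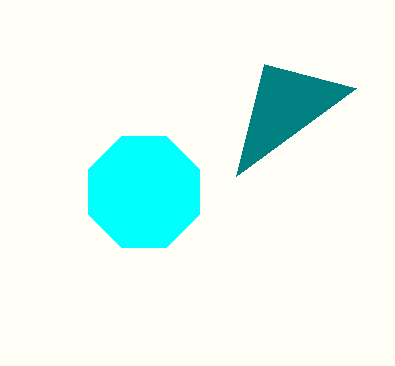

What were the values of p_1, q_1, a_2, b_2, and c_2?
p_1 = 236
q_1 = 176
a_2 = 144
b_2 = 192
c_2 = 60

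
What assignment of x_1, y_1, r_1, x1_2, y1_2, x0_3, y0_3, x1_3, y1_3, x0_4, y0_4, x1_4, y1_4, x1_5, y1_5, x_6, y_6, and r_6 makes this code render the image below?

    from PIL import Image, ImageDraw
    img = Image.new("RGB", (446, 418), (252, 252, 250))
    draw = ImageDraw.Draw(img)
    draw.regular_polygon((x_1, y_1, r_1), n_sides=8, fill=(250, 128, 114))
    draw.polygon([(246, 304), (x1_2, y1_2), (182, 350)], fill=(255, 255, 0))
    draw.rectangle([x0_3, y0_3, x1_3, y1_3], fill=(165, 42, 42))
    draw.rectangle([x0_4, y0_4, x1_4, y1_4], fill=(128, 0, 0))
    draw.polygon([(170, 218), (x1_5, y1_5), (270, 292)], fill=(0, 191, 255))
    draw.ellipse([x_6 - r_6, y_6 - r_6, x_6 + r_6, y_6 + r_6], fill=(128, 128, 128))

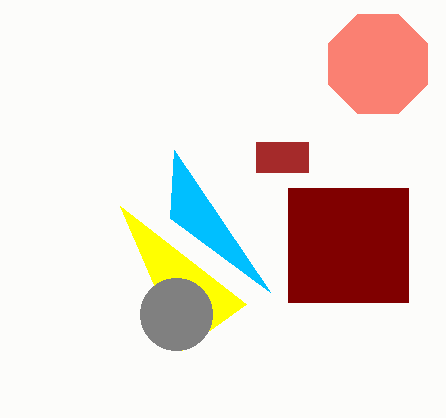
x_1 = 378
y_1 = 64
r_1 = 54
x1_2 = 120
y1_2 = 206
x0_3 = 256
y0_3 = 142
x1_3 = 308
y1_3 = 172
x0_4 = 288
y0_4 = 188
x1_4 = 408
y1_4 = 302
x1_5 = 174
y1_5 = 150
x_6 = 176
y_6 = 314
r_6 = 36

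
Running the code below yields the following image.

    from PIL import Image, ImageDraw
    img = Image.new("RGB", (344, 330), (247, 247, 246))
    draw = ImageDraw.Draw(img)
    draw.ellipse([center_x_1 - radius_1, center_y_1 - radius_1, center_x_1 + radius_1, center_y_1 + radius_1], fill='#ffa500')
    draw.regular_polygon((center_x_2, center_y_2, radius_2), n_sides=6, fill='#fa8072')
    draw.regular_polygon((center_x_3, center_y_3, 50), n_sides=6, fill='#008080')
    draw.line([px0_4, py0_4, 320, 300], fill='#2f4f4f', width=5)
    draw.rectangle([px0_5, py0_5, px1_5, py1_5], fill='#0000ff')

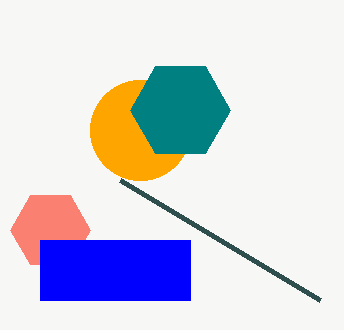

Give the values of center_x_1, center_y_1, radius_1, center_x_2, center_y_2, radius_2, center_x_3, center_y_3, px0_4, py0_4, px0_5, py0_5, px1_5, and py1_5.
center_x_1 = 140; center_y_1 = 130; radius_1 = 50; center_x_2 = 50; center_y_2 = 230; radius_2 = 40; center_x_3 = 180; center_y_3 = 110; px0_4 = 120; py0_4 = 180; px0_5 = 40; py0_5 = 240; px1_5 = 190; py1_5 = 300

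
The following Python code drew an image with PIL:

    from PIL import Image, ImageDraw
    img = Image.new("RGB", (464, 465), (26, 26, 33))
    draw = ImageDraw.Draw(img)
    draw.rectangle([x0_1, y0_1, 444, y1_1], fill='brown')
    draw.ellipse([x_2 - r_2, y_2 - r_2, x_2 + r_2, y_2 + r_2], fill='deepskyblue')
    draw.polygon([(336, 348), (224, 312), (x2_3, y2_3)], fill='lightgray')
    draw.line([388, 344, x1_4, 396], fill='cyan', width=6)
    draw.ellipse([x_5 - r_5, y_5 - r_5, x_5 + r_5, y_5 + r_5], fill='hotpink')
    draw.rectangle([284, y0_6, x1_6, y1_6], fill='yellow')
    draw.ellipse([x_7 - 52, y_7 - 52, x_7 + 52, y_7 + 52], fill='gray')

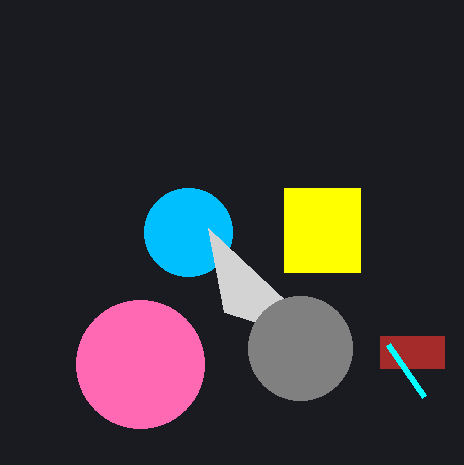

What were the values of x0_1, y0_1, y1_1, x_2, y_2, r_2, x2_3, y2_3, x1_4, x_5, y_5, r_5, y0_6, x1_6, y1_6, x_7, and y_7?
x0_1 = 380
y0_1 = 336
y1_1 = 368
x_2 = 188
y_2 = 232
r_2 = 44
x2_3 = 208
y2_3 = 228
x1_4 = 424
x_5 = 140
y_5 = 364
r_5 = 64
y0_6 = 188
x1_6 = 360
y1_6 = 272
x_7 = 300
y_7 = 348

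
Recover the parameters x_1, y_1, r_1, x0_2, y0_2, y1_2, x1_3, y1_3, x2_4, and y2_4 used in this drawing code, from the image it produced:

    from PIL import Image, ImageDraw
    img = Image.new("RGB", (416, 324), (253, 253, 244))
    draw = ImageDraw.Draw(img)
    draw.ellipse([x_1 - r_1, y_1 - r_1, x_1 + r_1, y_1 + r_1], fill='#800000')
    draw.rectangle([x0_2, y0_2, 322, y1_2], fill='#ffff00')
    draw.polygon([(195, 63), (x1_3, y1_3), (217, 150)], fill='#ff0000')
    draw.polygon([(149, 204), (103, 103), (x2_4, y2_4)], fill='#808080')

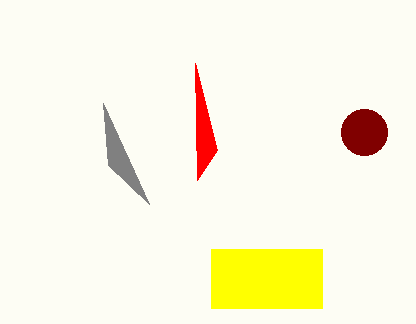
x_1 = 364; y_1 = 132; r_1 = 23; x0_2 = 211; y0_2 = 249; y1_2 = 308; x1_3 = 197; y1_3 = 180; x2_4 = 108; y2_4 = 165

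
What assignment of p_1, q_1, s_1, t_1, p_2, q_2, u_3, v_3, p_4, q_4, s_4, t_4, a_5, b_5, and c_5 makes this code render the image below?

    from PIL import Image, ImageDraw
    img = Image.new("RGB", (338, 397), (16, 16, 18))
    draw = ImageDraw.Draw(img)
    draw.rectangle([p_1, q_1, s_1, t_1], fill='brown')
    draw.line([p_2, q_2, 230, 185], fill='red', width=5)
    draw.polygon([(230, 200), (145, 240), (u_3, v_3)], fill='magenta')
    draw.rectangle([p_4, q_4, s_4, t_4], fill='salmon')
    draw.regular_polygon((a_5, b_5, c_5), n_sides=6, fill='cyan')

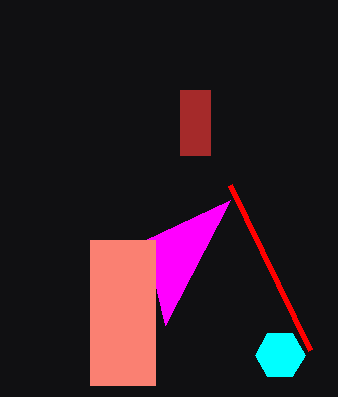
p_1 = 180, q_1 = 90, s_1 = 210, t_1 = 155, p_2 = 310, q_2 = 350, u_3 = 165, v_3 = 325, p_4 = 90, q_4 = 240, s_4 = 155, t_4 = 385, a_5 = 280, b_5 = 355, c_5 = 25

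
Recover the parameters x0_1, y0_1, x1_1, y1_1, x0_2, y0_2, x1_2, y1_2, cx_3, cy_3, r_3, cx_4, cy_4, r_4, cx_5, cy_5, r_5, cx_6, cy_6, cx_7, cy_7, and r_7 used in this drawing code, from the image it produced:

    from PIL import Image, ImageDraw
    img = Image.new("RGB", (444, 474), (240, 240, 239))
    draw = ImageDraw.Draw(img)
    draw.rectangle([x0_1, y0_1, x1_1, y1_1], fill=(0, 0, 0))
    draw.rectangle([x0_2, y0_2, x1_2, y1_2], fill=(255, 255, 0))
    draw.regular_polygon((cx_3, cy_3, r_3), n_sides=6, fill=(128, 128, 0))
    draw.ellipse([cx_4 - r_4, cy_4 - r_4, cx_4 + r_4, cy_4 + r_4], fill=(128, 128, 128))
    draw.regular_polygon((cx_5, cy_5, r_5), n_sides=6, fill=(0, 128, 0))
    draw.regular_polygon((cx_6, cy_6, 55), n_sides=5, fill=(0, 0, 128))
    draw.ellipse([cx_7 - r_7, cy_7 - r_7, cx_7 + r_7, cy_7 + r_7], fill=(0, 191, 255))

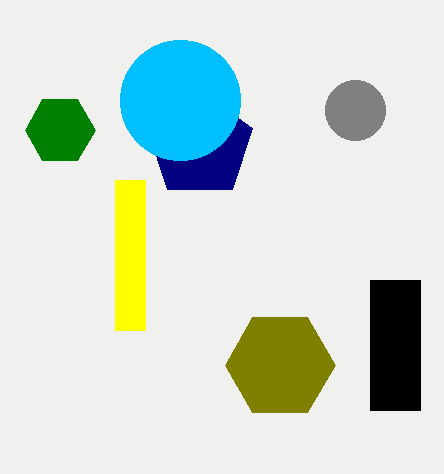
x0_1 = 370
y0_1 = 280
x1_1 = 420
y1_1 = 410
x0_2 = 115
y0_2 = 180
x1_2 = 145
y1_2 = 330
cx_3 = 280
cy_3 = 365
r_3 = 55
cx_4 = 355
cy_4 = 110
r_4 = 30
cx_5 = 60
cy_5 = 130
r_5 = 35
cx_6 = 200
cy_6 = 145
cx_7 = 180
cy_7 = 100
r_7 = 60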